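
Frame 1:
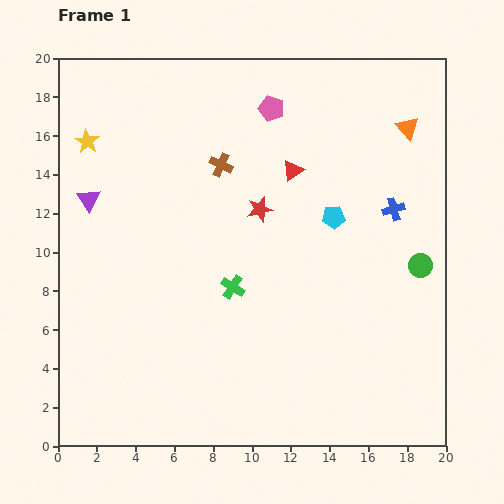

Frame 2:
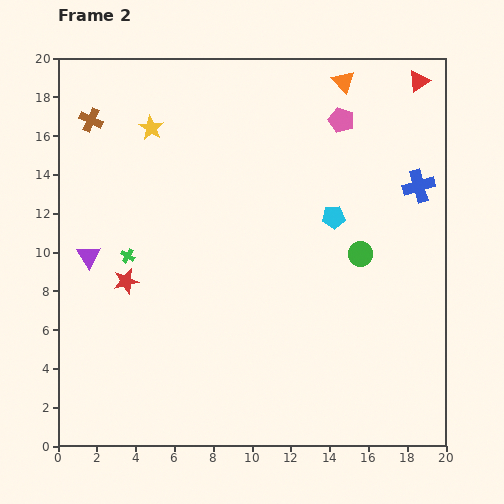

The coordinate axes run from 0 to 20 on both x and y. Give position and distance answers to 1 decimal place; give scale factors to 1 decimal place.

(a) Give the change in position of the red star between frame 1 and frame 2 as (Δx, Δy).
(-6.9, -3.7)

The red star was at (10.4, 12.2) in frame 1 and (3.5, 8.5) in frame 2.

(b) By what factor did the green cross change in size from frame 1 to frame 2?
0.6×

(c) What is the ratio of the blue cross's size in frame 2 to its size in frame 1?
1.4×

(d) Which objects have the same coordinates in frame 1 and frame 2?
the cyan pentagon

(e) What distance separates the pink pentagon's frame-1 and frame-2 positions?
3.6

The pink pentagon moved from (11.0, 17.4) to (14.6, 16.8), a distance of √(3.6² + 0.6²) ≈ 3.6.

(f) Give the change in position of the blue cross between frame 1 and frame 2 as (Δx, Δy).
(1.3, 1.2)

The blue cross was at (17.3, 12.2) in frame 1 and (18.6, 13.4) in frame 2.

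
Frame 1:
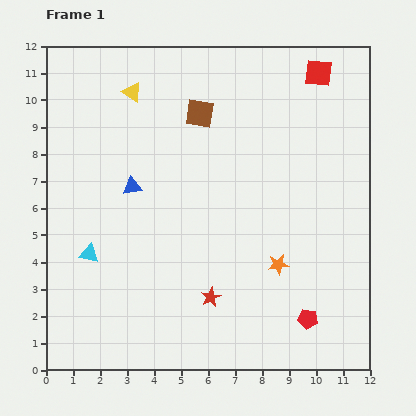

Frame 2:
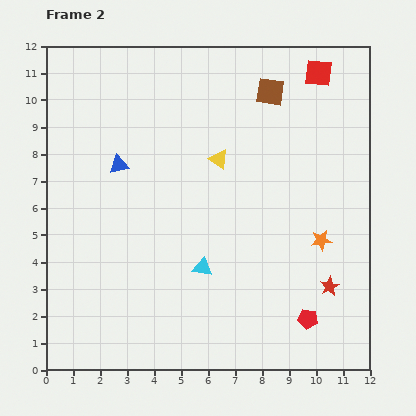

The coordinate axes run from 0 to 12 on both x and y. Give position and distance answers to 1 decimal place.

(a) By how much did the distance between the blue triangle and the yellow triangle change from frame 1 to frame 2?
+0.2

Distance in frame 1: 3.5. Distance in frame 2: 3.7.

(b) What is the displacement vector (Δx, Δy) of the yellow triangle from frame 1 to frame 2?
(3.2, -2.5)

The yellow triangle was at (3.2, 10.3) in frame 1 and (6.4, 7.8) in frame 2.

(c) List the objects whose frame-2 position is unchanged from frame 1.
the red square, the red pentagon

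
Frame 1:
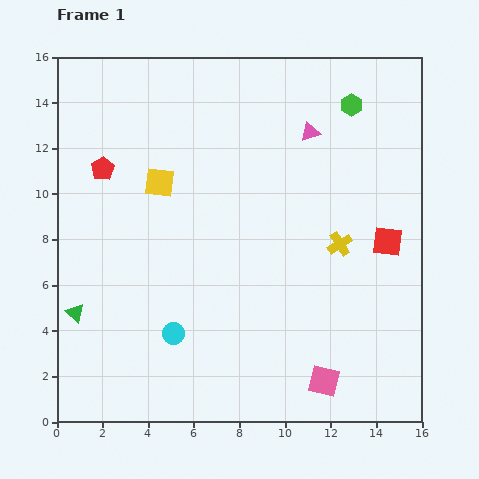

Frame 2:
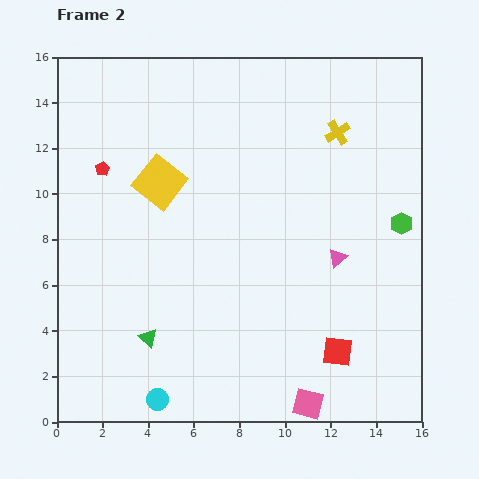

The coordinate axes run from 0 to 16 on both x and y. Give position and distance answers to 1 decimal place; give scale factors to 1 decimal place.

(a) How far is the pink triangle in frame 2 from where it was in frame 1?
5.6

The pink triangle moved from (11.1, 12.7) to (12.3, 7.2), a distance of √(1.2² + 5.5²) ≈ 5.6.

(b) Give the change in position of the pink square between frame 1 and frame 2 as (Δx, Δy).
(-0.7, -1.0)

The pink square was at (11.7, 1.8) in frame 1 and (11.0, 0.8) in frame 2.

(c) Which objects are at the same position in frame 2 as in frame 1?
the red pentagon, the yellow square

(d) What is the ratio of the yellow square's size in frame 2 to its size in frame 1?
1.7×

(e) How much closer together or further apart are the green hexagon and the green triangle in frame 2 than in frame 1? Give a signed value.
-2.9

Distance in frame 1: 15.1. Distance in frame 2: 12.2.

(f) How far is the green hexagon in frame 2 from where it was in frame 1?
5.6

The green hexagon moved from (12.9, 13.9) to (15.1, 8.7), a distance of √(2.2² + 5.2²) ≈ 5.6.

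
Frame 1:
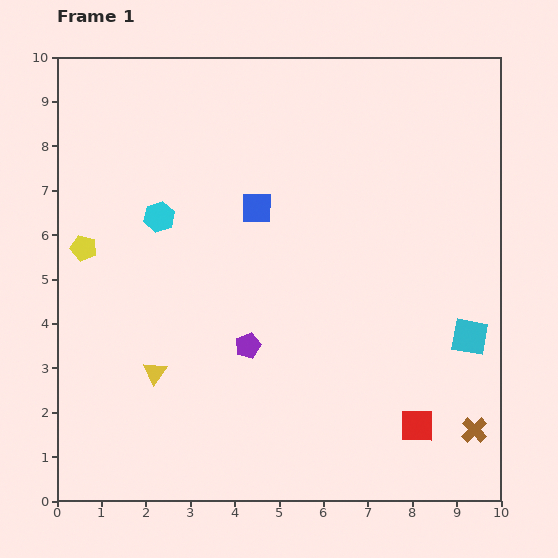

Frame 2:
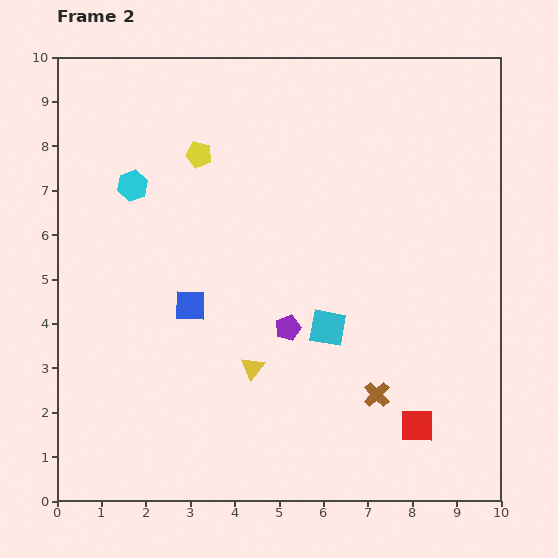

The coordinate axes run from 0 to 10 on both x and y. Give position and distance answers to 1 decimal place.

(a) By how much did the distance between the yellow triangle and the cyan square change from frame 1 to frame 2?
-5.2

Distance in frame 1: 7.1. Distance in frame 2: 1.9.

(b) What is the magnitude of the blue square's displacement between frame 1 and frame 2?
2.7

The blue square moved from (4.5, 6.6) to (3.0, 4.4), a distance of √(1.5² + 2.2²) ≈ 2.7.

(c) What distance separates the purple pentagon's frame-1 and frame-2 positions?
1.0

The purple pentagon moved from (4.3, 3.5) to (5.2, 3.9), a distance of √(0.9² + 0.4²) ≈ 1.0.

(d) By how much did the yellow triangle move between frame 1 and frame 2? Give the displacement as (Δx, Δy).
(2.2, 0.1)

The yellow triangle was at (2.2, 2.9) in frame 1 and (4.4, 3.0) in frame 2.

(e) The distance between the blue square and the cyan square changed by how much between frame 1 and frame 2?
-2.5

Distance in frame 1: 5.6. Distance in frame 2: 3.1.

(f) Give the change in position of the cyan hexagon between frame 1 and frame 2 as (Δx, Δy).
(-0.6, 0.7)

The cyan hexagon was at (2.3, 6.4) in frame 1 and (1.7, 7.1) in frame 2.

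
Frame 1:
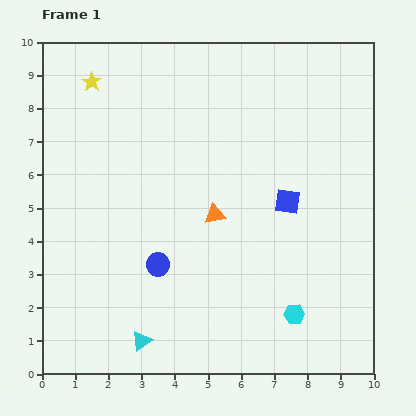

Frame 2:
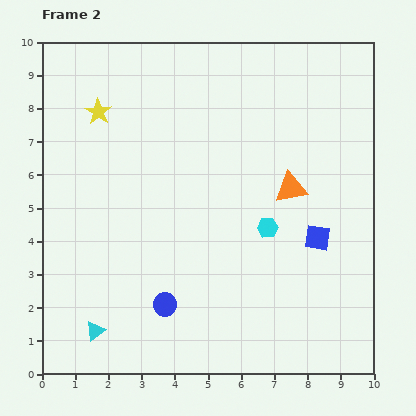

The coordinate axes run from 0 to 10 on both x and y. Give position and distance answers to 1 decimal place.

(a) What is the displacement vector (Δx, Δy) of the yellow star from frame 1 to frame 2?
(0.2, -0.9)

The yellow star was at (1.5, 8.8) in frame 1 and (1.7, 7.9) in frame 2.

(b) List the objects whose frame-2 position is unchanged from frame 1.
none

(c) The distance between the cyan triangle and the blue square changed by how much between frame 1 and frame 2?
+1.2

Distance in frame 1: 6.1. Distance in frame 2: 7.3.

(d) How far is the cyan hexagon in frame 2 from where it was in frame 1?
2.7

The cyan hexagon moved from (7.6, 1.8) to (6.8, 4.4), a distance of √(0.8² + 2.6²) ≈ 2.7.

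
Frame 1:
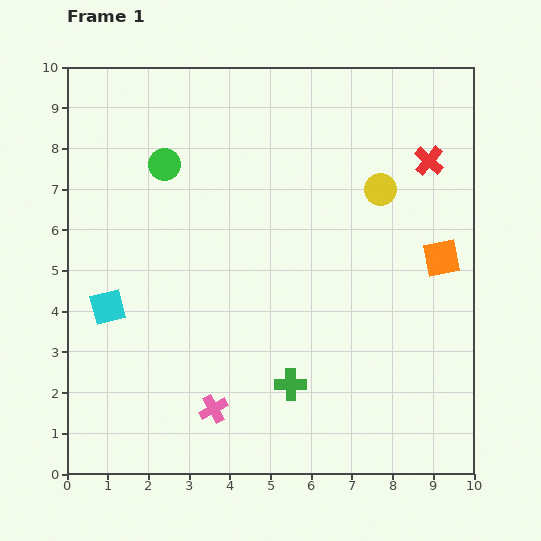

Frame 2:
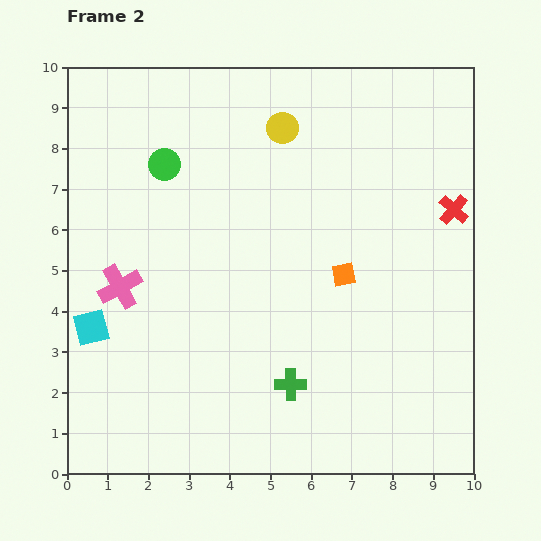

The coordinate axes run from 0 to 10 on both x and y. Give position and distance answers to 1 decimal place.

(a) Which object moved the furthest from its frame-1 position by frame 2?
the pink cross

(moved 3.8; next 2.8)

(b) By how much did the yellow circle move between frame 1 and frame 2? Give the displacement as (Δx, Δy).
(-2.4, 1.5)

The yellow circle was at (7.7, 7.0) in frame 1 and (5.3, 8.5) in frame 2.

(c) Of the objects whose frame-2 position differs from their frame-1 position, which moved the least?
the cyan square

(moved 0.6)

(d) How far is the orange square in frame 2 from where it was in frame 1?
2.4

The orange square moved from (9.2, 5.3) to (6.8, 4.9), a distance of √(2.4² + 0.4²) ≈ 2.4.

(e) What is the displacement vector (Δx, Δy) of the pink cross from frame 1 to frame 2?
(-2.3, 3.0)

The pink cross was at (3.6, 1.6) in frame 1 and (1.3, 4.6) in frame 2.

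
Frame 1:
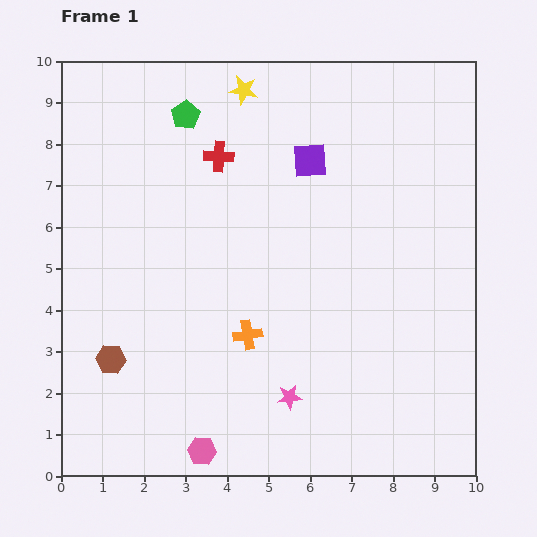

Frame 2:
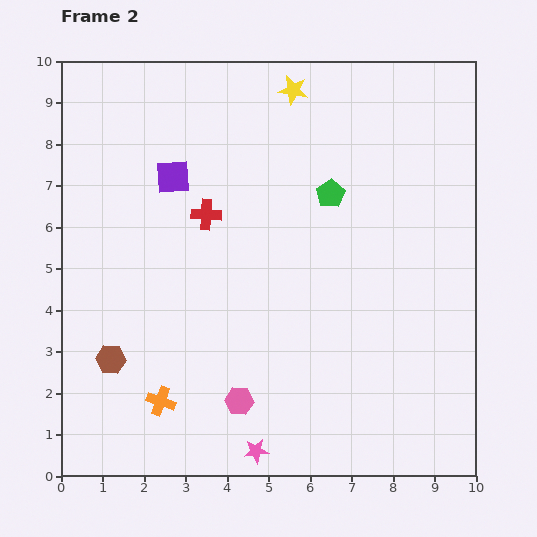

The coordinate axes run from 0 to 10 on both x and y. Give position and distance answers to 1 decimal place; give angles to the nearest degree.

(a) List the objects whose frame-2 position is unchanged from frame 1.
the brown hexagon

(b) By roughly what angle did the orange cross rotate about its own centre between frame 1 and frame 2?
29° clockwise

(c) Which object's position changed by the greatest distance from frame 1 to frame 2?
the green pentagon

(moved 4.0; next 3.3)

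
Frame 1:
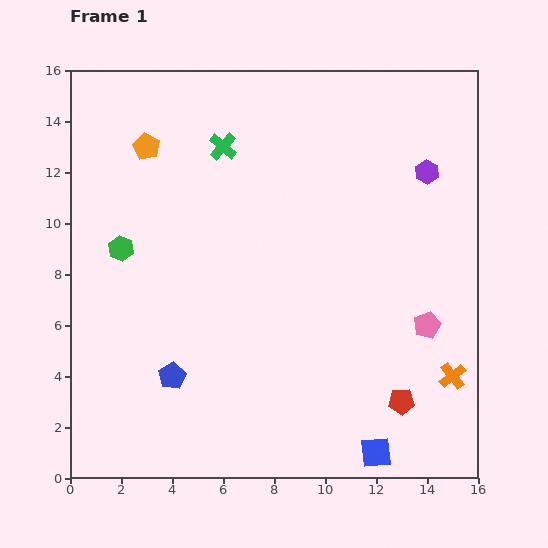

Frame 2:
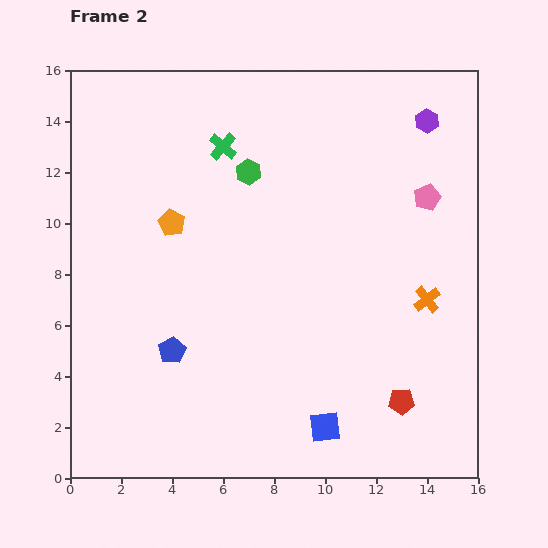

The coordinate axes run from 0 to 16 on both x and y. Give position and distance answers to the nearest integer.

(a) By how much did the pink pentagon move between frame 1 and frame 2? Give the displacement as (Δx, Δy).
(0, 5)

The pink pentagon was at (14, 6) in frame 1 and (14, 11) in frame 2.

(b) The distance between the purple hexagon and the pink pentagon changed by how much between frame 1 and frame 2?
-3

Distance in frame 1: 6. Distance in frame 2: 3.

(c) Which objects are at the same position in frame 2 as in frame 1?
the red pentagon, the green cross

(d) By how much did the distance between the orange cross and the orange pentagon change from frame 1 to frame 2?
-5

Distance in frame 1: 15. Distance in frame 2: 10.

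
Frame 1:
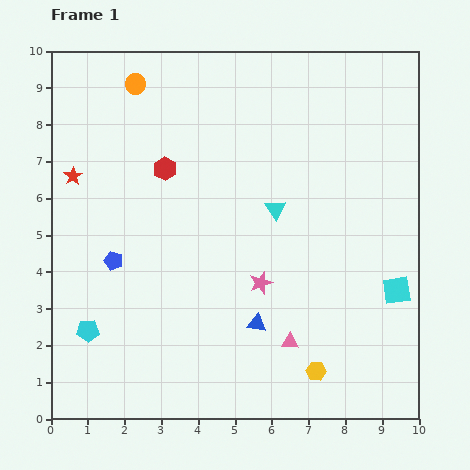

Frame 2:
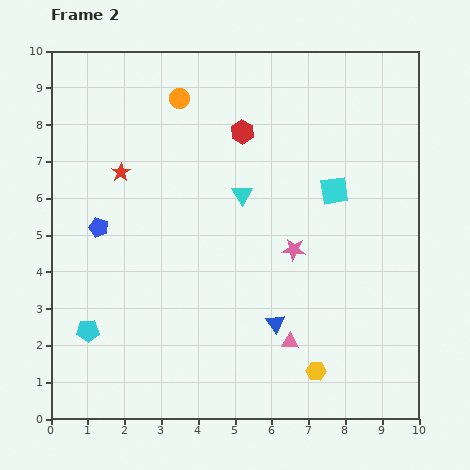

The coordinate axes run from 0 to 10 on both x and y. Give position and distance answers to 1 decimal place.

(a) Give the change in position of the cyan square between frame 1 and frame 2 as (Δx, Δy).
(-1.7, 2.7)

The cyan square was at (9.4, 3.5) in frame 1 and (7.7, 6.2) in frame 2.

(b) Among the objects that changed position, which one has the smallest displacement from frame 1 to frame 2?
the blue triangle

(moved 0.5)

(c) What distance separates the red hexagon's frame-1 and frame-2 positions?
2.3

The red hexagon moved from (3.1, 6.8) to (5.2, 7.8), a distance of √(2.1² + 1.0²) ≈ 2.3.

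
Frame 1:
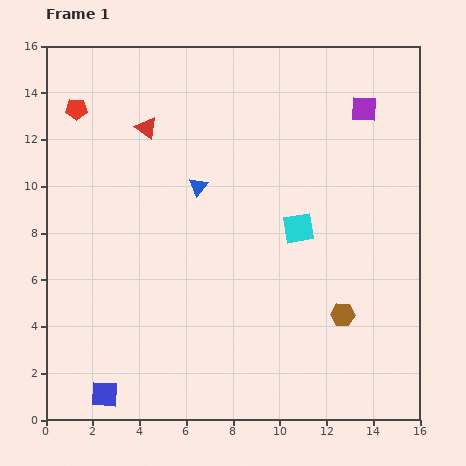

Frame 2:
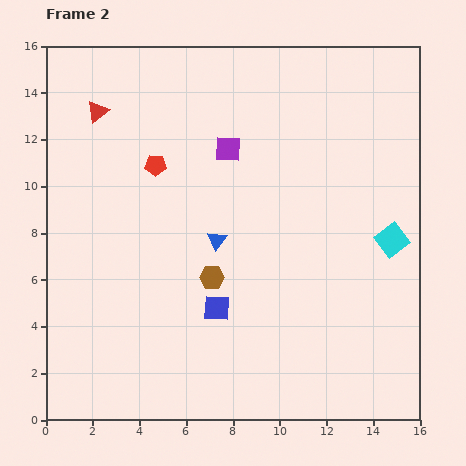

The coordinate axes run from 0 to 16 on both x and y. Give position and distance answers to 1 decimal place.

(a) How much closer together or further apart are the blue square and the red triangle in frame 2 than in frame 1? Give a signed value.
-1.7

Distance in frame 1: 11.5. Distance in frame 2: 9.8.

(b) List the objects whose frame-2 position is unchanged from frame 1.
none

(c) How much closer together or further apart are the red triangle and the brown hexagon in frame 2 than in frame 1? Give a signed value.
-3.0

Distance in frame 1: 11.6. Distance in frame 2: 8.6.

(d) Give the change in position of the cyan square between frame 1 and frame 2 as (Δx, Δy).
(4.0, -0.5)

The cyan square was at (10.8, 8.2) in frame 1 and (14.8, 7.7) in frame 2.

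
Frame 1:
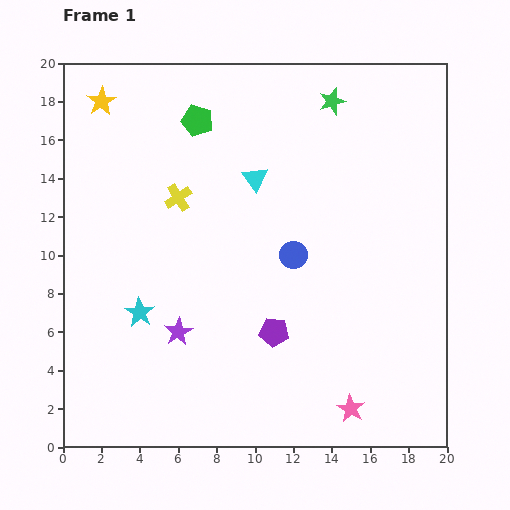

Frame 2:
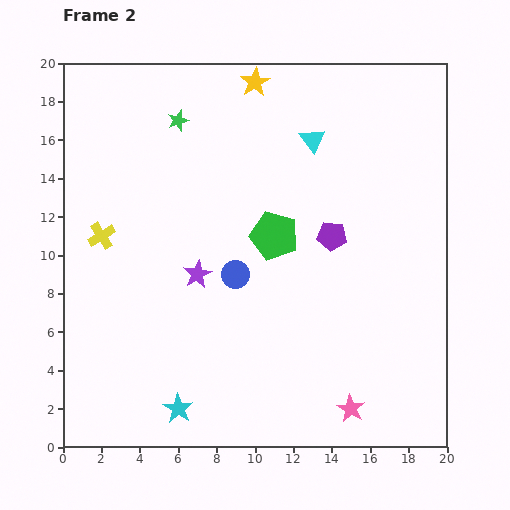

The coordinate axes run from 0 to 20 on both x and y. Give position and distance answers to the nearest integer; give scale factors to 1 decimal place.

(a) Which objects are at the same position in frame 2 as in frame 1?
the pink star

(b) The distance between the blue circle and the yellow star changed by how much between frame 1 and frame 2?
-3

Distance in frame 1: 13. Distance in frame 2: 10.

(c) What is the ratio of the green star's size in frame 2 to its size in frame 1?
0.8×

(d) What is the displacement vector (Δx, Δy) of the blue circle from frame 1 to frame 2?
(-3, -1)

The blue circle was at (12, 10) in frame 1 and (9, 9) in frame 2.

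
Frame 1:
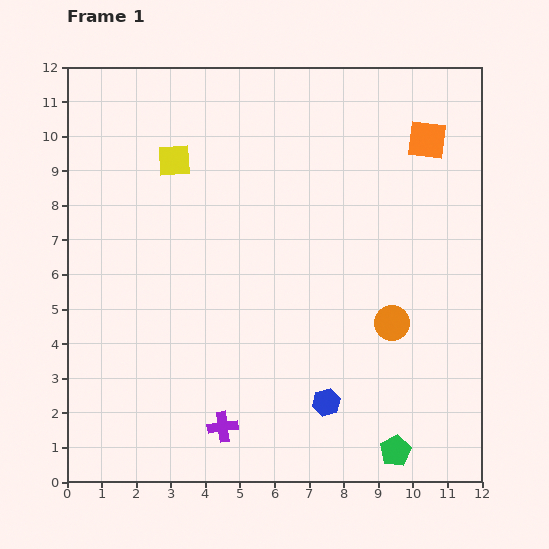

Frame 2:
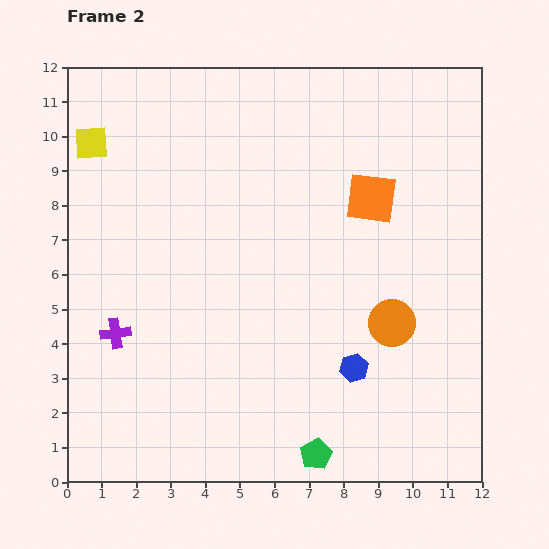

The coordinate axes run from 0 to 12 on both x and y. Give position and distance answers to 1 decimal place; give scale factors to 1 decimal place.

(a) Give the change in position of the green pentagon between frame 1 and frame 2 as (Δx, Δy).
(-2.3, -0.1)

The green pentagon was at (9.5, 0.9) in frame 1 and (7.2, 0.8) in frame 2.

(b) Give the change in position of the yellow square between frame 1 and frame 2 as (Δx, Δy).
(-2.4, 0.5)

The yellow square was at (3.1, 9.3) in frame 1 and (0.7, 9.8) in frame 2.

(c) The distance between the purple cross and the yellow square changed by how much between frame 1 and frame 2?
-2.3

Distance in frame 1: 7.8. Distance in frame 2: 5.5.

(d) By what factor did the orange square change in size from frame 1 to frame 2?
1.3×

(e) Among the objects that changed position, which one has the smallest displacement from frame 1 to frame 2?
the blue hexagon

(moved 1.3)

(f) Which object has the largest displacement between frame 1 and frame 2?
the purple cross

(moved 4.1; next 2.5)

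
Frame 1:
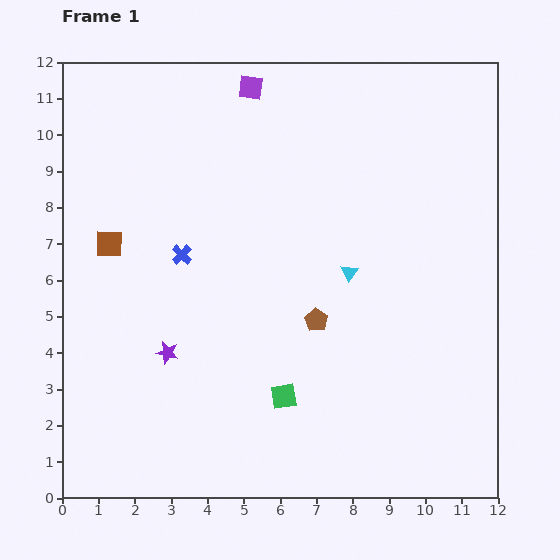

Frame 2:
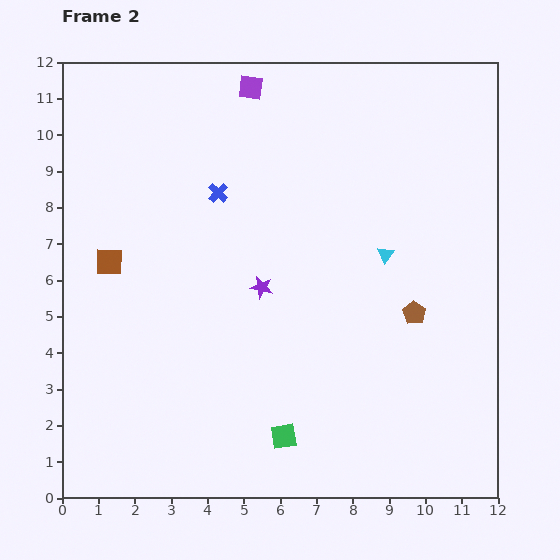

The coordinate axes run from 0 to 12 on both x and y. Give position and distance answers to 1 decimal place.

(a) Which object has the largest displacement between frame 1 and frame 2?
the purple star

(moved 3.2; next 2.7)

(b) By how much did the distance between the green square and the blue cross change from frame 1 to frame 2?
+2.1

Distance in frame 1: 4.8. Distance in frame 2: 6.9.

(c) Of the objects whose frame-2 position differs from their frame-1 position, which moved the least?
the brown square

(moved 0.5)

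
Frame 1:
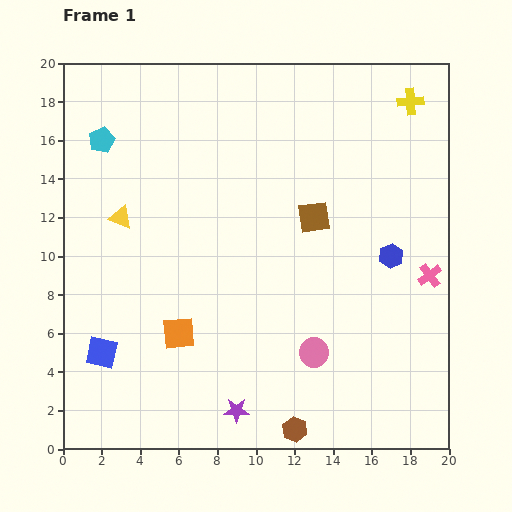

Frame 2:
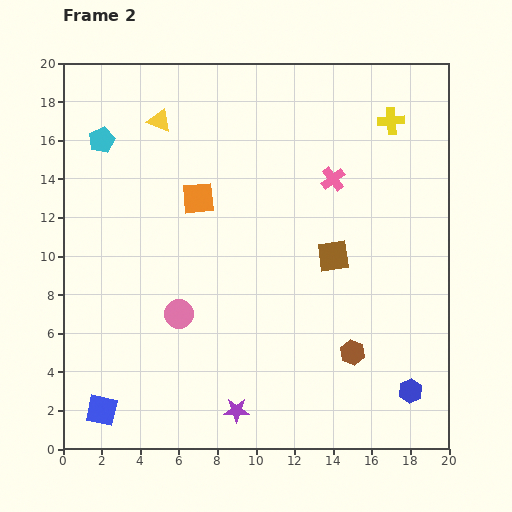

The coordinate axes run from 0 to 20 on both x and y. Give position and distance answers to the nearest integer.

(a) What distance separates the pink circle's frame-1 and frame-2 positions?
7

The pink circle moved from (13, 5) to (6, 7), a distance of √(7² + 2²) ≈ 7.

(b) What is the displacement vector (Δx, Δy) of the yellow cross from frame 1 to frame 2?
(-1, -1)

The yellow cross was at (18, 18) in frame 1 and (17, 17) in frame 2.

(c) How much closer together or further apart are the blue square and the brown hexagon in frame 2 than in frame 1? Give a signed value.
+2

Distance in frame 1: 11. Distance in frame 2: 13.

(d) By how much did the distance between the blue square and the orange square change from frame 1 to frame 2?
+8

Distance in frame 1: 4. Distance in frame 2: 12.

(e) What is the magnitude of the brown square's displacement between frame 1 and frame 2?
2

The brown square moved from (13, 12) to (14, 10), a distance of √(1² + 2²) ≈ 2.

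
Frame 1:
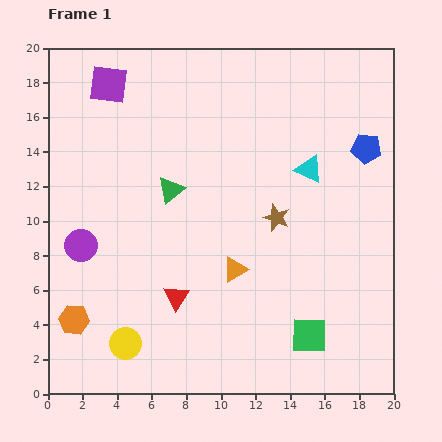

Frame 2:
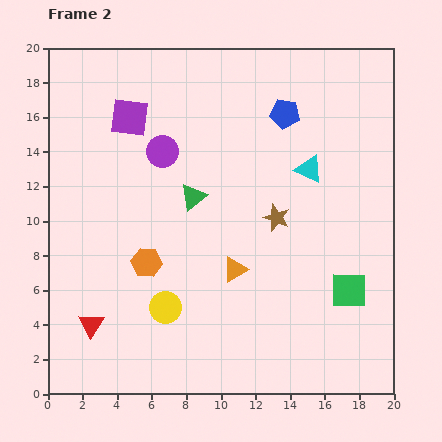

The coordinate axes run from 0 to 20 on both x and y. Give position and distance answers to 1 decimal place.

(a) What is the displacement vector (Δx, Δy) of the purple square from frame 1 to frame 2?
(1.2, -1.9)

The purple square was at (3.5, 17.9) in frame 1 and (4.7, 16.0) in frame 2.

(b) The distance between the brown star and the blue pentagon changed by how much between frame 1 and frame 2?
-0.6

Distance in frame 1: 6.6. Distance in frame 2: 6.0.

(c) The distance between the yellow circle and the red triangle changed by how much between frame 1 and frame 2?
+0.4

Distance in frame 1: 4.0. Distance in frame 2: 4.4.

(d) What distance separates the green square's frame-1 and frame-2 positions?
3.5

The green square moved from (15.1, 3.4) to (17.4, 6.0), a distance of √(2.3² + 2.6²) ≈ 3.5.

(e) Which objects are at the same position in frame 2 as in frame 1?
the cyan triangle, the orange triangle, the brown star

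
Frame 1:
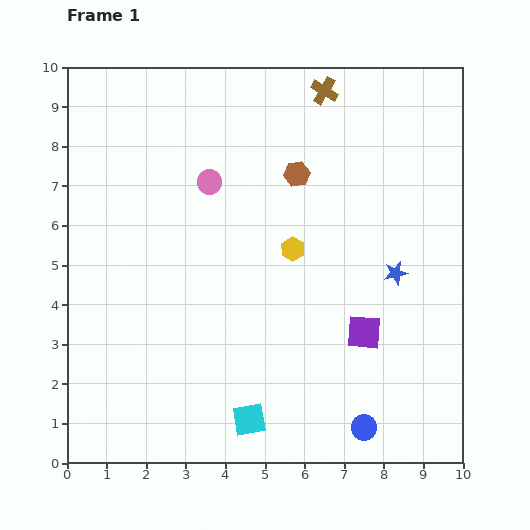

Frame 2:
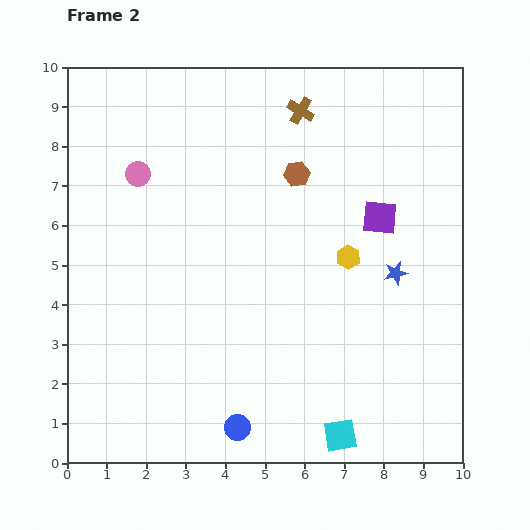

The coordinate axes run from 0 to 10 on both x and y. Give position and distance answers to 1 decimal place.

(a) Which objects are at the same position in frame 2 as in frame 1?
the brown hexagon, the blue star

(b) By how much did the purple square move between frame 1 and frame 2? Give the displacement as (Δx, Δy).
(0.4, 2.9)

The purple square was at (7.5, 3.3) in frame 1 and (7.9, 6.2) in frame 2.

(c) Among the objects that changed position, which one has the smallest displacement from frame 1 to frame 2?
the brown cross

(moved 0.8)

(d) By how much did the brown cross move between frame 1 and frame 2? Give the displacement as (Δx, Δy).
(-0.6, -0.5)

The brown cross was at (6.5, 9.4) in frame 1 and (5.9, 8.9) in frame 2.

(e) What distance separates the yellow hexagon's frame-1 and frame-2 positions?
1.4

The yellow hexagon moved from (5.7, 5.4) to (7.1, 5.2), a distance of √(1.4² + 0.2²) ≈ 1.4.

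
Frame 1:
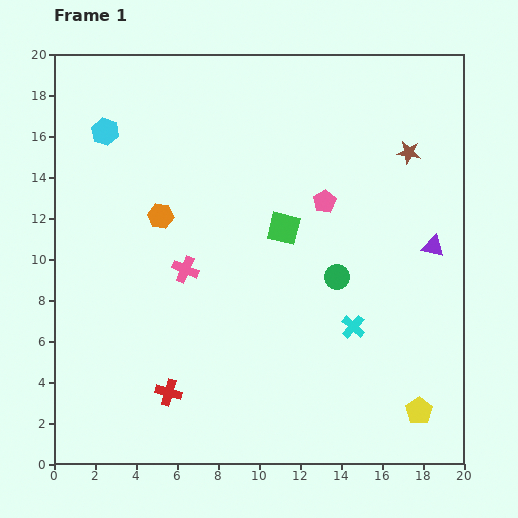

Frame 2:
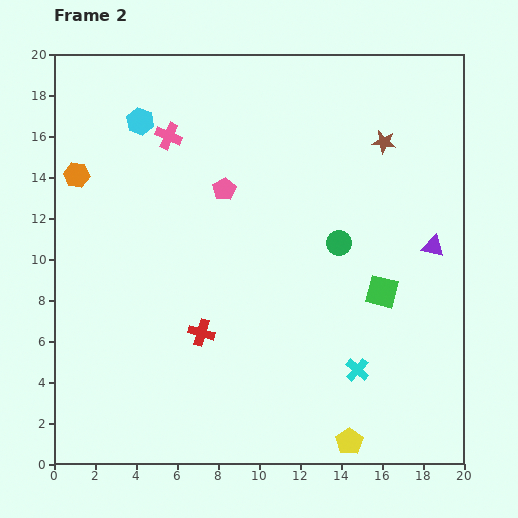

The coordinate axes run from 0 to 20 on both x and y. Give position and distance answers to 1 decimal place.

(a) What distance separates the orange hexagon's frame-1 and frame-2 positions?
4.6

The orange hexagon moved from (5.2, 12.1) to (1.1, 14.1), a distance of √(4.1² + 2.0²) ≈ 4.6.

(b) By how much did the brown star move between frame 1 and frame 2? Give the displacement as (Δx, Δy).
(-1.2, 0.5)

The brown star was at (17.3, 15.2) in frame 1 and (16.1, 15.7) in frame 2.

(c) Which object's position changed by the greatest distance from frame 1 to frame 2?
the pink cross

(moved 6.5; next 5.7)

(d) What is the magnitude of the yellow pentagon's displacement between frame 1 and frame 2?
3.7

The yellow pentagon moved from (17.8, 2.6) to (14.4, 1.1), a distance of √(3.4² + 1.5²) ≈ 3.7.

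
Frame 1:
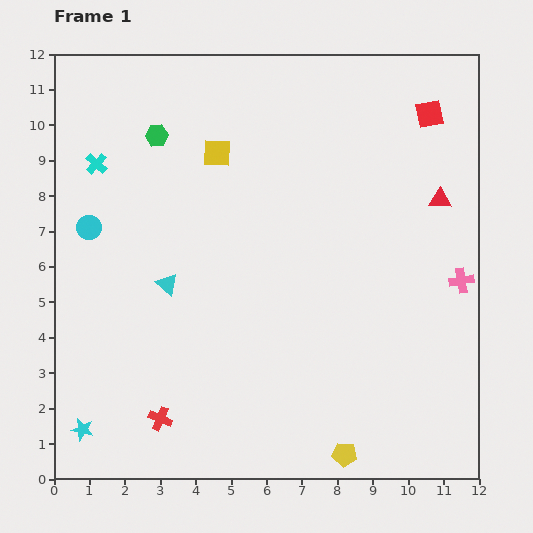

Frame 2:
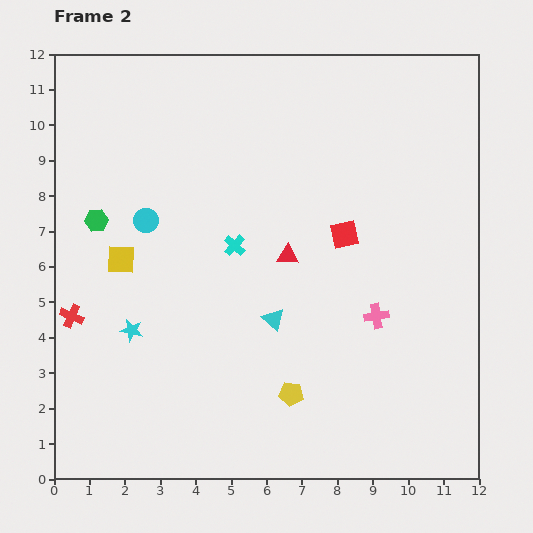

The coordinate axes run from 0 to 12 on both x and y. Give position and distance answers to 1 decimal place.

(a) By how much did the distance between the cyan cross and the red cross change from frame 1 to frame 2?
-2.4

Distance in frame 1: 7.4. Distance in frame 2: 5.0.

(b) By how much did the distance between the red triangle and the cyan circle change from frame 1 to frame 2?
-5.8

Distance in frame 1: 9.9. Distance in frame 2: 4.1.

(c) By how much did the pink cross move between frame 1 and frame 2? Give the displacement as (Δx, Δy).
(-2.4, -1.0)

The pink cross was at (11.5, 5.6) in frame 1 and (9.1, 4.6) in frame 2.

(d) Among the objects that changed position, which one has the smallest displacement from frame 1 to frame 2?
the cyan circle

(moved 1.6)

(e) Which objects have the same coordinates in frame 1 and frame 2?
none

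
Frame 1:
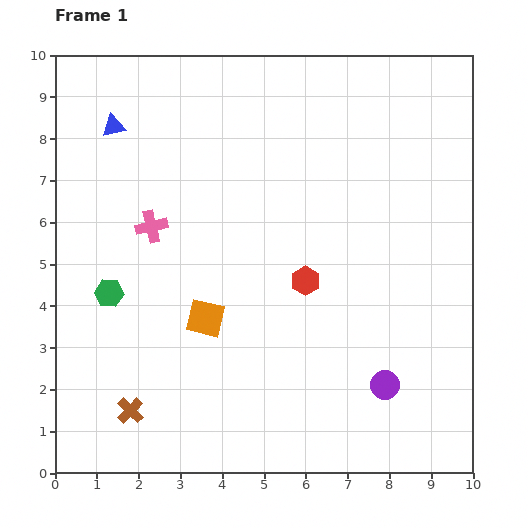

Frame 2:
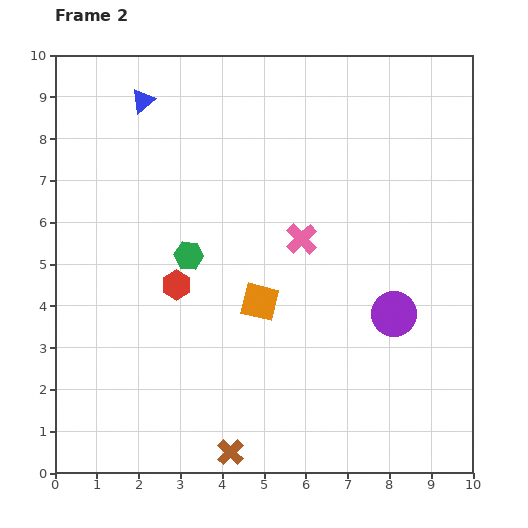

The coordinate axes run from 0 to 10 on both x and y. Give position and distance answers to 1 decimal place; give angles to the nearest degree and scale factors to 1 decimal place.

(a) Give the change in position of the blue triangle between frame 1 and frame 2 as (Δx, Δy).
(0.7, 0.6)

The blue triangle was at (1.4, 8.3) in frame 1 and (2.1, 8.9) in frame 2.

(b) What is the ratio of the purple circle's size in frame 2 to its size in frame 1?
1.6×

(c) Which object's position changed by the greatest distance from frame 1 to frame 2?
the pink cross

(moved 3.6; next 3.1)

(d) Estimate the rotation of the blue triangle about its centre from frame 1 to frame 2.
26° counter-clockwise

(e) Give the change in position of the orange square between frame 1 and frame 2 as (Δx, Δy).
(1.3, 0.4)

The orange square was at (3.6, 3.7) in frame 1 and (4.9, 4.1) in frame 2.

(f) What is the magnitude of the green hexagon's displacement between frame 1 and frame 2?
2.1

The green hexagon moved from (1.3, 4.3) to (3.2, 5.2), a distance of √(1.9² + 0.9²) ≈ 2.1.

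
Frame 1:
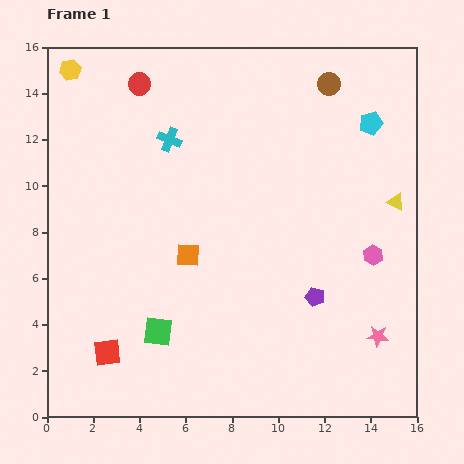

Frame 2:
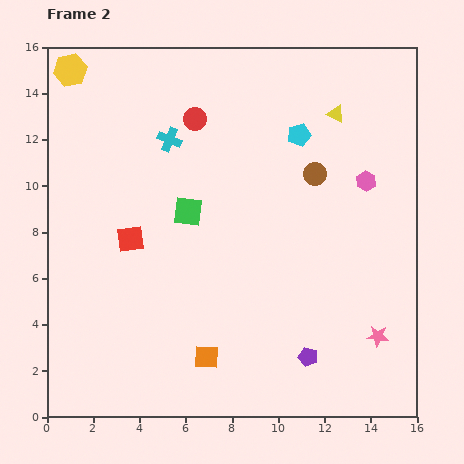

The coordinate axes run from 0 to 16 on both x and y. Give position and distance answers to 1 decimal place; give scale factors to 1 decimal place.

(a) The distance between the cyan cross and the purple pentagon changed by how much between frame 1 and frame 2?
+1.9

Distance in frame 1: 9.3. Distance in frame 2: 11.2.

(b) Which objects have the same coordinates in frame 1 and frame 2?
the cyan cross, the pink star, the yellow hexagon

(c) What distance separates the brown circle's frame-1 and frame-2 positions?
3.9

The brown circle moved from (12.2, 14.4) to (11.6, 10.5), a distance of √(0.6² + 3.9²) ≈ 3.9.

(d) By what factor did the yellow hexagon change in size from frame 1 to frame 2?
1.5×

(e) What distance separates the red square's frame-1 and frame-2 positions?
5.0

The red square moved from (2.6, 2.8) to (3.6, 7.7), a distance of √(1.0² + 4.9²) ≈ 5.0.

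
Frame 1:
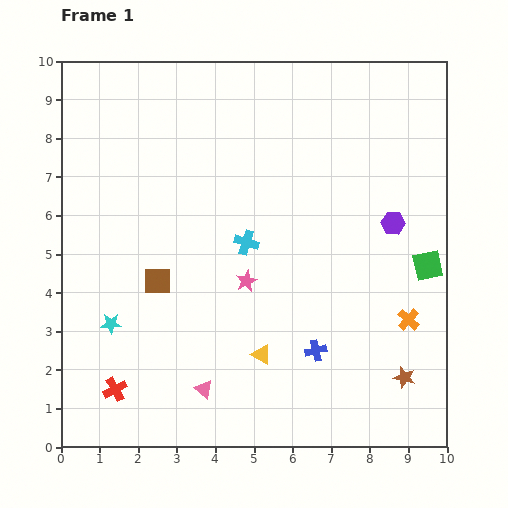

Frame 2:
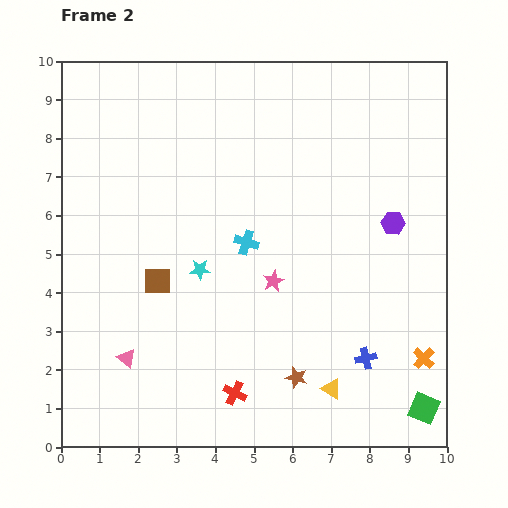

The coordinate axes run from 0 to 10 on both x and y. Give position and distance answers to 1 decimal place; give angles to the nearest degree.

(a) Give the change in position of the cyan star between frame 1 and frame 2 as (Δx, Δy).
(2.3, 1.4)

The cyan star was at (1.3, 3.2) in frame 1 and (3.6, 4.6) in frame 2.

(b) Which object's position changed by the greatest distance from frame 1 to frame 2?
the green square

(moved 3.7; next 3.1)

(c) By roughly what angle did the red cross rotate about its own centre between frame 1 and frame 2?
35° counter-clockwise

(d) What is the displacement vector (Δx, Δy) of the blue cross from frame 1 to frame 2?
(1.3, -0.2)

The blue cross was at (6.6, 2.5) in frame 1 and (7.9, 2.3) in frame 2.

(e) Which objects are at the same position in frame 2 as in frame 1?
the brown square, the cyan cross, the purple hexagon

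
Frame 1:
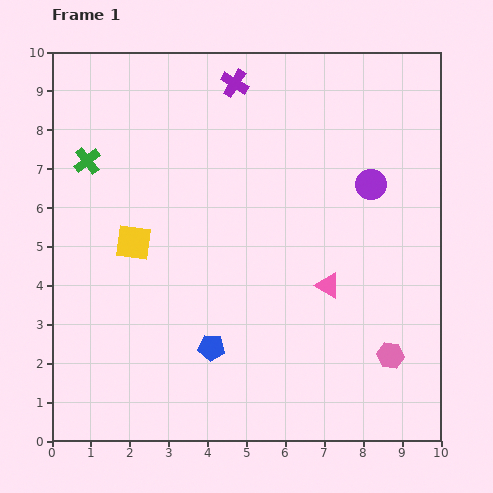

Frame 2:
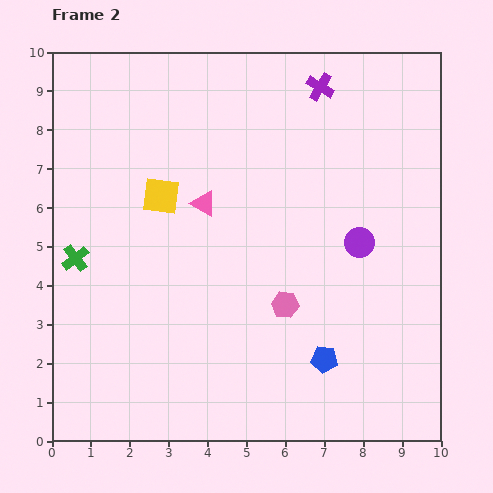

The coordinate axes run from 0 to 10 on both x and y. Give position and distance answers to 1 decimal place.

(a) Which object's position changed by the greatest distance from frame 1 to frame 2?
the pink triangle

(moved 3.8; next 3.0)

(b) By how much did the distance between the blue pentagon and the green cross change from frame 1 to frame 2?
+1.1

Distance in frame 1: 5.8. Distance in frame 2: 6.9.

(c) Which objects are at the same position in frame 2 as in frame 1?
none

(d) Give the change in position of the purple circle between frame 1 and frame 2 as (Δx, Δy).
(-0.3, -1.5)

The purple circle was at (8.2, 6.6) in frame 1 and (7.9, 5.1) in frame 2.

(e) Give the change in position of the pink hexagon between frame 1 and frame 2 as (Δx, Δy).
(-2.7, 1.3)

The pink hexagon was at (8.7, 2.2) in frame 1 and (6.0, 3.5) in frame 2.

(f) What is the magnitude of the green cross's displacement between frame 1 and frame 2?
2.5

The green cross moved from (0.9, 7.2) to (0.6, 4.7), a distance of √(0.3² + 2.5²) ≈ 2.5.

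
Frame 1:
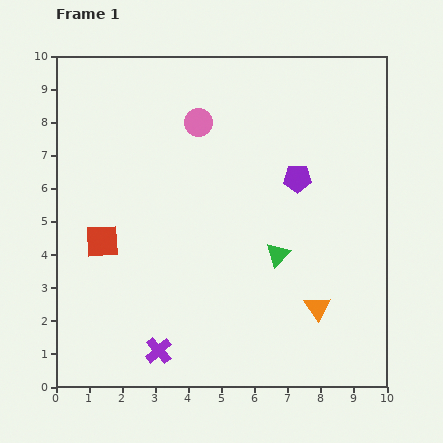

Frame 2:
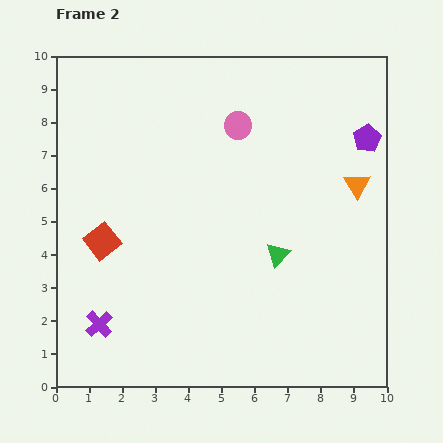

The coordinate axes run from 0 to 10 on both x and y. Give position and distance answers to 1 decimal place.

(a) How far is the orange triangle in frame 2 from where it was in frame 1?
3.9

The orange triangle moved from (7.9, 2.4) to (9.1, 6.1), a distance of √(1.2² + 3.7²) ≈ 3.9.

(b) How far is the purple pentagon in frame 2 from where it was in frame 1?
2.4

The purple pentagon moved from (7.3, 6.3) to (9.4, 7.5), a distance of √(2.1² + 1.2²) ≈ 2.4.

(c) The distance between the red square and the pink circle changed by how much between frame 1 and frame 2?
+0.8

Distance in frame 1: 4.6. Distance in frame 2: 5.4.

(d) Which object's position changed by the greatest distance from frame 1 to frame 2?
the orange triangle

(moved 3.9; next 2.4)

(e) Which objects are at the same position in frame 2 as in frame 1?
the green triangle, the red square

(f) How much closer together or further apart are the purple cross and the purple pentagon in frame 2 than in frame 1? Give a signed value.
+3.1

Distance in frame 1: 6.7. Distance in frame 2: 9.8.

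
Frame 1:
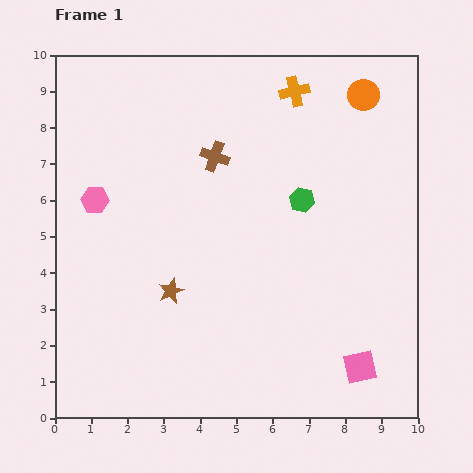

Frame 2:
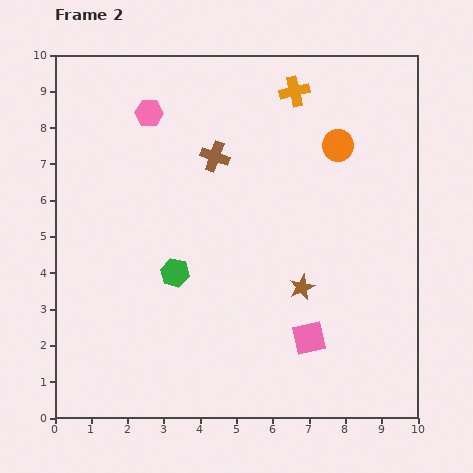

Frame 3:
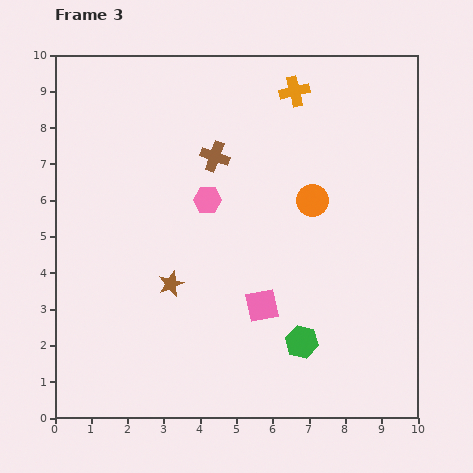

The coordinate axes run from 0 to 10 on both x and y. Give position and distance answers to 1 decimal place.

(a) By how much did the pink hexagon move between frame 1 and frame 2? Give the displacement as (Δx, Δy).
(1.5, 2.4)

The pink hexagon was at (1.1, 6.0) in frame 1 and (2.6, 8.4) in frame 2.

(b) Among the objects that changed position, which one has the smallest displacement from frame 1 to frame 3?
the brown star

(moved 0.2)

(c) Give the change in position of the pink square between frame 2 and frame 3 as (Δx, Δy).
(-1.3, 0.9)

The pink square was at (7.0, 2.2) in frame 2 and (5.7, 3.1) in frame 3.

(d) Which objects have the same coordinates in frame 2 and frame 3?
the brown cross, the orange cross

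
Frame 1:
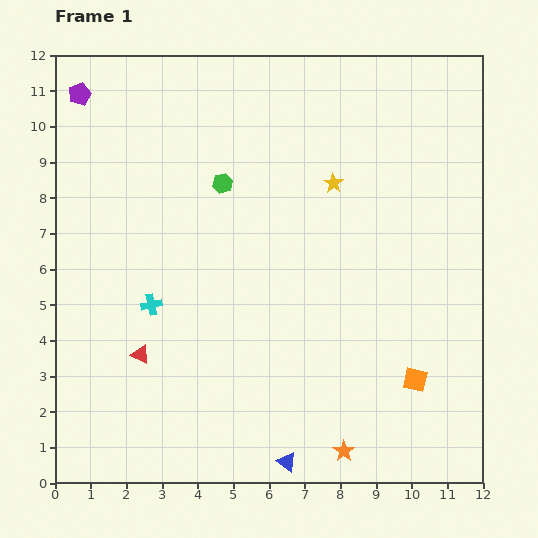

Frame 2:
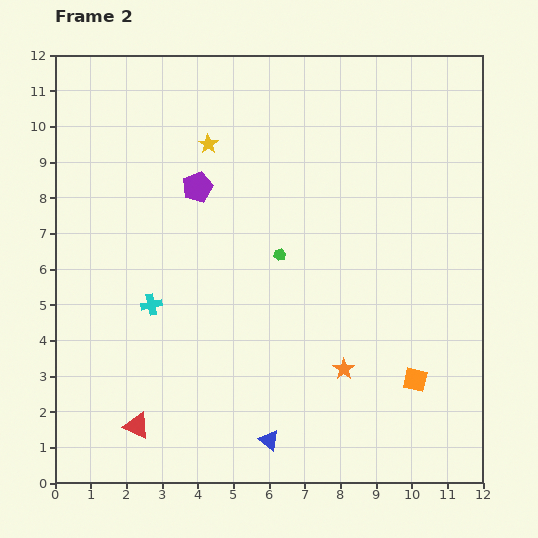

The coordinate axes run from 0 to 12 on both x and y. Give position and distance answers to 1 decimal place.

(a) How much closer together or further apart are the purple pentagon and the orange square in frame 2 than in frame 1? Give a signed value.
-4.2

Distance in frame 1: 12.3. Distance in frame 2: 8.1.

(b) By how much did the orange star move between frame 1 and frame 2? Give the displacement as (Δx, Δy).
(0.0, 2.3)

The orange star was at (8.1, 0.9) in frame 1 and (8.1, 3.2) in frame 2.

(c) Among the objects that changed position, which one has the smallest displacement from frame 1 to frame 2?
the blue triangle

(moved 0.8)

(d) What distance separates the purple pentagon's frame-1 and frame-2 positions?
4.2

The purple pentagon moved from (0.7, 10.9) to (4.0, 8.3), a distance of √(3.3² + 2.6²) ≈ 4.2.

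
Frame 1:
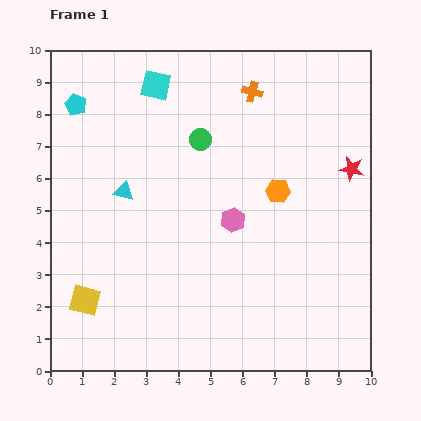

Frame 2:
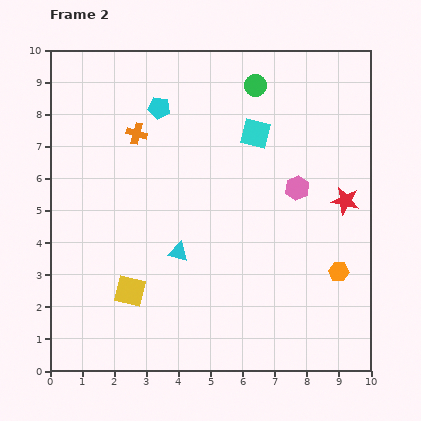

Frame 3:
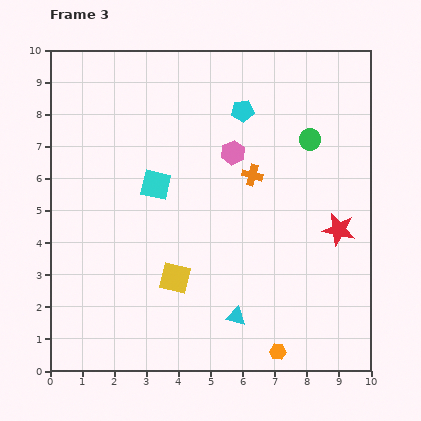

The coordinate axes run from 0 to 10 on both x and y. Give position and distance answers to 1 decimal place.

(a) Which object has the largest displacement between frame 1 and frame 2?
the orange cross

(moved 3.8; next 3.4)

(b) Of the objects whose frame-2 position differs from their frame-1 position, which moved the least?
the red star

(moved 1.0)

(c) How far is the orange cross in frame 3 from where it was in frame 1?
2.6

The orange cross moved from (6.3, 8.7) to (6.3, 6.1), a distance of √(0.0² + 2.6²) ≈ 2.6.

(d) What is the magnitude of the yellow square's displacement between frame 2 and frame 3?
1.5

The yellow square moved from (2.5, 2.5) to (3.9, 2.9), a distance of √(1.4² + 0.4²) ≈ 1.5.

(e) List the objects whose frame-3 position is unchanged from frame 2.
none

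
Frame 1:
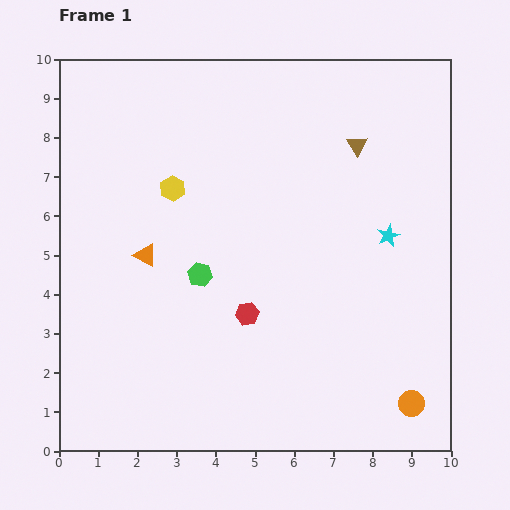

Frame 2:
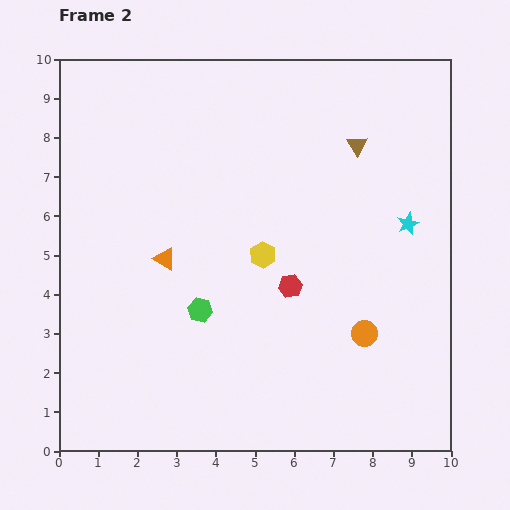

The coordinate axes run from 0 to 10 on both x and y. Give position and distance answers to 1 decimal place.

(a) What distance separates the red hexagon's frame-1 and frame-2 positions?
1.3

The red hexagon moved from (4.8, 3.5) to (5.9, 4.2), a distance of √(1.1² + 0.7²) ≈ 1.3.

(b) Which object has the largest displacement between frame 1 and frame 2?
the yellow hexagon

(moved 2.9; next 2.2)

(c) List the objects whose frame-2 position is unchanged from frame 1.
the brown triangle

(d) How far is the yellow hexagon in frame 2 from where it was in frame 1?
2.9

The yellow hexagon moved from (2.9, 6.7) to (5.2, 5.0), a distance of √(2.3² + 1.7²) ≈ 2.9.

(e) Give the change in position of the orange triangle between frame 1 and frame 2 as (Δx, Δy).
(0.5, -0.1)

The orange triangle was at (2.2, 5.0) in frame 1 and (2.7, 4.9) in frame 2.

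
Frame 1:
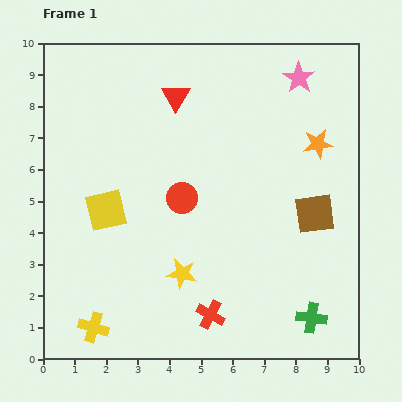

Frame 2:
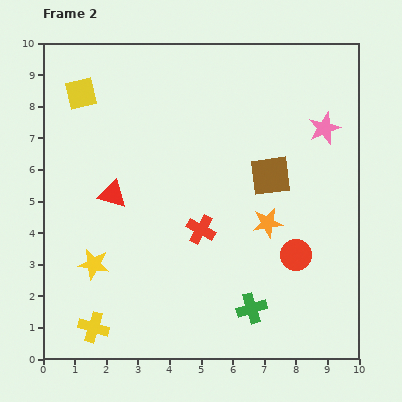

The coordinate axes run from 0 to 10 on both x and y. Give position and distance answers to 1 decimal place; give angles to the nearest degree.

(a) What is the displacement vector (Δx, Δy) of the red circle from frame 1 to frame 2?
(3.6, -1.8)

The red circle was at (4.4, 5.1) in frame 1 and (8.0, 3.3) in frame 2.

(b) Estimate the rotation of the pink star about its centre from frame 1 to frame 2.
16° clockwise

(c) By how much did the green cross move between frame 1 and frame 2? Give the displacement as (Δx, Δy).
(-1.9, 0.3)

The green cross was at (8.5, 1.3) in frame 1 and (6.6, 1.6) in frame 2.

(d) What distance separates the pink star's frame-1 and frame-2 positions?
1.8

The pink star moved from (8.1, 8.9) to (8.9, 7.3), a distance of √(0.8² + 1.6²) ≈ 1.8.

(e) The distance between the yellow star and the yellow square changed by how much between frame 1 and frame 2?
+2.3

Distance in frame 1: 3.1. Distance in frame 2: 5.4.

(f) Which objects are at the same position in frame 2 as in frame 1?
the yellow cross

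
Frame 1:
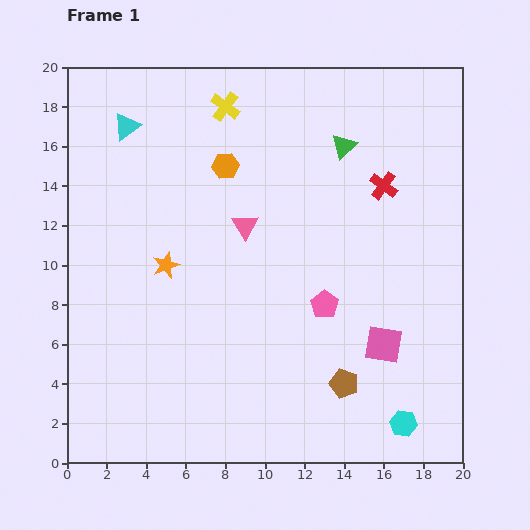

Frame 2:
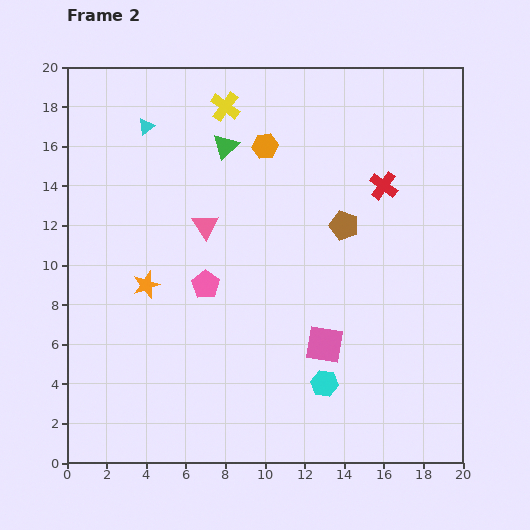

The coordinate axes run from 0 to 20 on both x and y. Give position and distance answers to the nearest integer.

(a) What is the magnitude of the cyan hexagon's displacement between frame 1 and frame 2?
4

The cyan hexagon moved from (17, 2) to (13, 4), a distance of √(4² + 2²) ≈ 4.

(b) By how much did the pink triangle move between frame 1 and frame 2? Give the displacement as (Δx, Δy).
(-2, 0)

The pink triangle was at (9, 12) in frame 1 and (7, 12) in frame 2.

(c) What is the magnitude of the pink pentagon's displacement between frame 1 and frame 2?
6

The pink pentagon moved from (13, 8) to (7, 9), a distance of √(6² + 1²) ≈ 6.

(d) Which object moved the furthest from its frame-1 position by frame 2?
the brown pentagon

(moved 8; next 6)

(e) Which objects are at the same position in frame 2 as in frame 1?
the red cross, the yellow cross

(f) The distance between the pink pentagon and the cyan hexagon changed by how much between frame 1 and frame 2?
+1

Distance in frame 1: 7. Distance in frame 2: 8.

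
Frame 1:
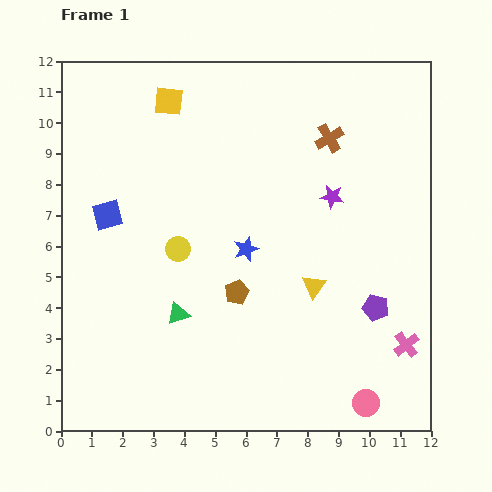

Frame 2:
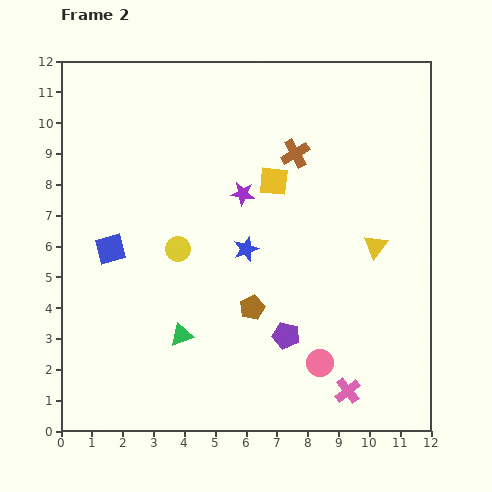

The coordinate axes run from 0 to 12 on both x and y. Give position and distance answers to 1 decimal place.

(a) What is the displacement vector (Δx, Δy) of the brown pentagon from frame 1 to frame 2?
(0.5, -0.5)

The brown pentagon was at (5.7, 4.5) in frame 1 and (6.2, 4.0) in frame 2.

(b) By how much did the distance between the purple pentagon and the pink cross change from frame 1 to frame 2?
+1.1

Distance in frame 1: 1.6. Distance in frame 2: 2.7.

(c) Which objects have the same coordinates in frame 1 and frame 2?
the yellow circle, the blue star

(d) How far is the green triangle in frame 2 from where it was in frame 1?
0.7

The green triangle moved from (3.8, 3.8) to (3.9, 3.1), a distance of √(0.1² + 0.7²) ≈ 0.7.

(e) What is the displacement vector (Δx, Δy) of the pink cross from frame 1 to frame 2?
(-1.9, -1.5)

The pink cross was at (11.2, 2.8) in frame 1 and (9.3, 1.3) in frame 2.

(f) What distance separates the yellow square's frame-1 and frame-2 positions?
4.3

The yellow square moved from (3.5, 10.7) to (6.9, 8.1), a distance of √(3.4² + 2.6²) ≈ 4.3.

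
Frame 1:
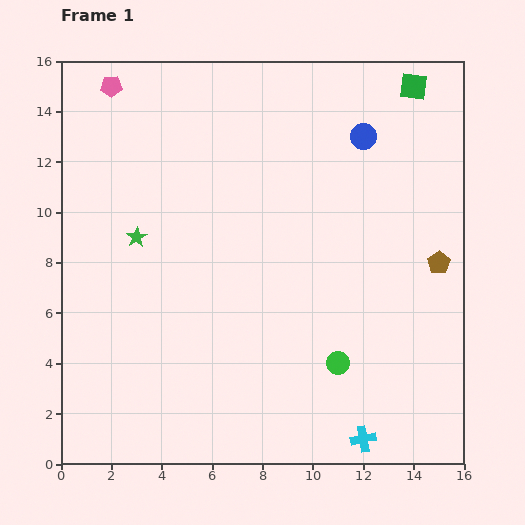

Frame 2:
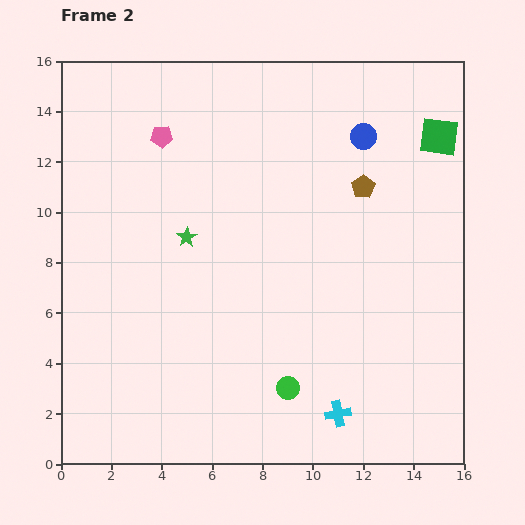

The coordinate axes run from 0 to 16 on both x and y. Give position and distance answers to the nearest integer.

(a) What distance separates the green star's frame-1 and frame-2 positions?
2

The green star moved from (3, 9) to (5, 9), a distance of √(2² + 0²) ≈ 2.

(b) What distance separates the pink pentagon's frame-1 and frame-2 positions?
3

The pink pentagon moved from (2, 15) to (4, 13), a distance of √(2² + 2²) ≈ 3.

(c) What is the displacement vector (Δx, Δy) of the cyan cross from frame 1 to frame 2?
(-1, 1)

The cyan cross was at (12, 1) in frame 1 and (11, 2) in frame 2.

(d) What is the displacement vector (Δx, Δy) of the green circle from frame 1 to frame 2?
(-2, -1)

The green circle was at (11, 4) in frame 1 and (9, 3) in frame 2.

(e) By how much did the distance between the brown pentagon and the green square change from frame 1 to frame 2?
-3

Distance in frame 1: 7. Distance in frame 2: 4.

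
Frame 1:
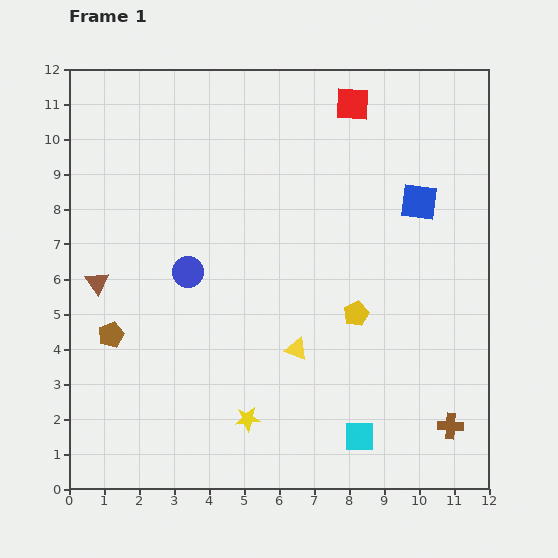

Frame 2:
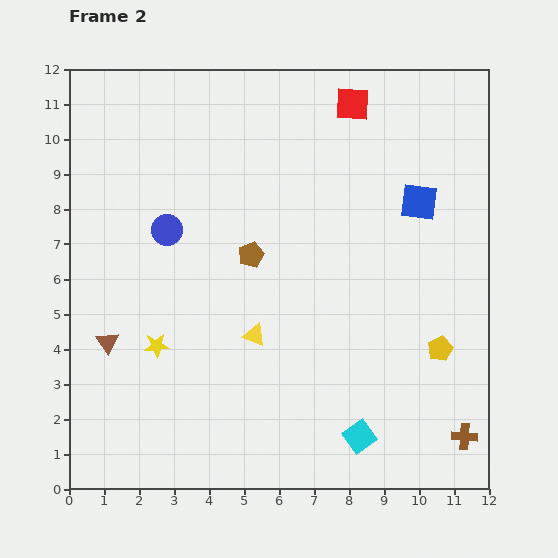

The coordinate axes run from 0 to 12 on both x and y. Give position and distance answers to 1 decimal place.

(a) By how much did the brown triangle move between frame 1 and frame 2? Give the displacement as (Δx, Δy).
(0.3, -1.7)

The brown triangle was at (0.8, 5.9) in frame 1 and (1.1, 4.2) in frame 2.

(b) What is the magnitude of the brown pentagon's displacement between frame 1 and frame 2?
4.6

The brown pentagon moved from (1.2, 4.4) to (5.2, 6.7), a distance of √(4.0² + 2.3²) ≈ 4.6.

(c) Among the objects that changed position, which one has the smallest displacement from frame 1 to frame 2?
the brown cross

(moved 0.5)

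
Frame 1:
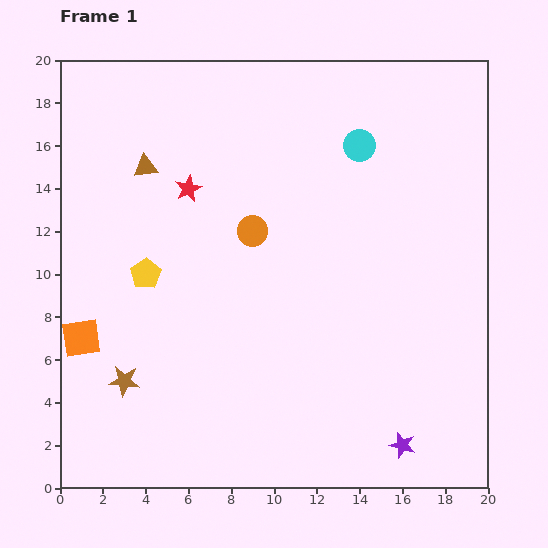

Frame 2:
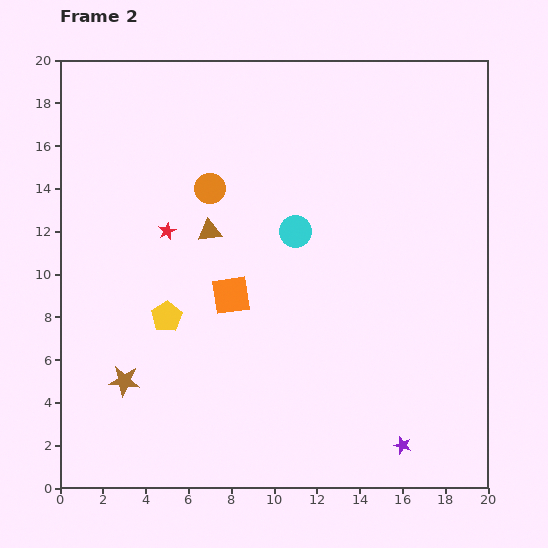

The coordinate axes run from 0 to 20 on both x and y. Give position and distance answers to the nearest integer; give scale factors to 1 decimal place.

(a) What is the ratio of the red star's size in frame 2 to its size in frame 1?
0.6×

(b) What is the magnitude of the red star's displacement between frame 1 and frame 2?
2

The red star moved from (6, 14) to (5, 12), a distance of √(1² + 2²) ≈ 2.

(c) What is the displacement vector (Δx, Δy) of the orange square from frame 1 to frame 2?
(7, 2)

The orange square was at (1, 7) in frame 1 and (8, 9) in frame 2.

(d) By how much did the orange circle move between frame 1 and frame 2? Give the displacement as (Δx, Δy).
(-2, 2)

The orange circle was at (9, 12) in frame 1 and (7, 14) in frame 2.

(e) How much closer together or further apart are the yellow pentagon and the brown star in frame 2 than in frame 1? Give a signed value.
-1

Distance in frame 1: 5. Distance in frame 2: 4.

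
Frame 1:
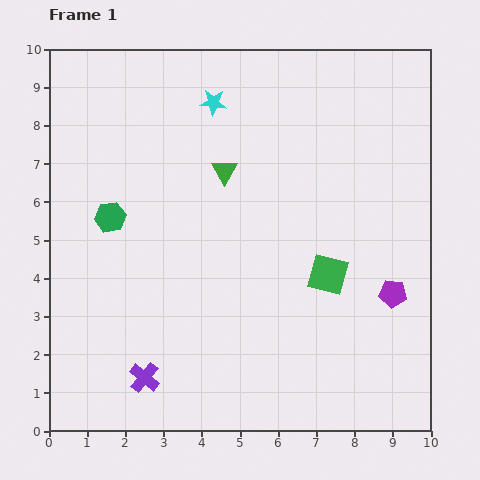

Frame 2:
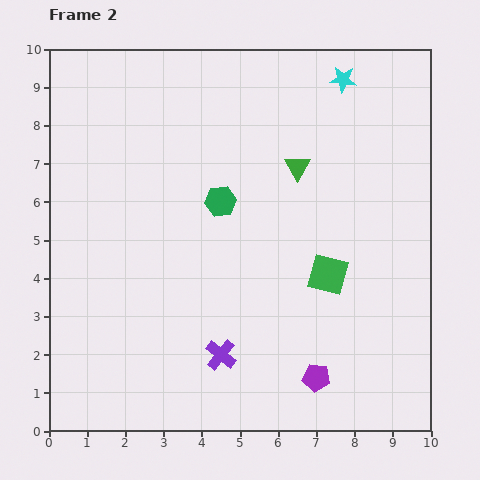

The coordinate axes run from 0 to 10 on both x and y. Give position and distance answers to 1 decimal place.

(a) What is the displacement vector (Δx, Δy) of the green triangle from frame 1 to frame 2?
(1.9, 0.1)

The green triangle was at (4.6, 6.8) in frame 1 and (6.5, 6.9) in frame 2.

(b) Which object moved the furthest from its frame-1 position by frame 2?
the cyan star

(moved 3.5; next 3.0)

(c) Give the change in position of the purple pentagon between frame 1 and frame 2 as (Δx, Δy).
(-2.0, -2.2)

The purple pentagon was at (9.0, 3.6) in frame 1 and (7.0, 1.4) in frame 2.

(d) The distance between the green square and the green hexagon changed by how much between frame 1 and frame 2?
-2.5

Distance in frame 1: 5.9. Distance in frame 2: 3.4.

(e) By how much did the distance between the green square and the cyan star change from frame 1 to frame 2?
-0.3

Distance in frame 1: 5.4. Distance in frame 2: 5.1.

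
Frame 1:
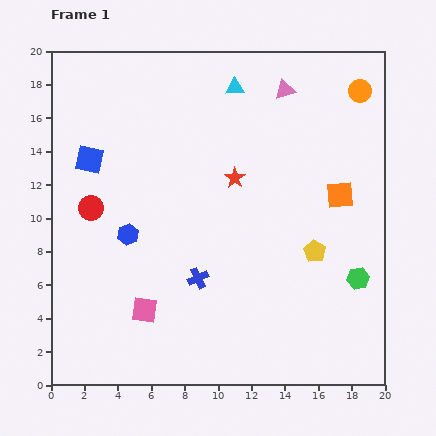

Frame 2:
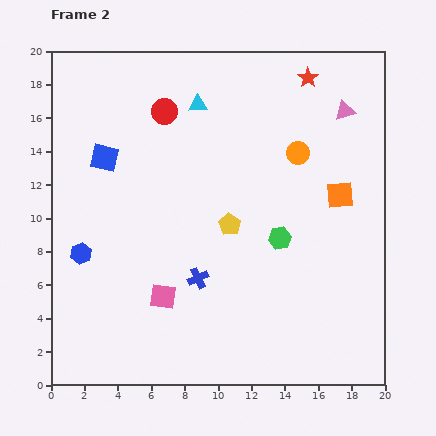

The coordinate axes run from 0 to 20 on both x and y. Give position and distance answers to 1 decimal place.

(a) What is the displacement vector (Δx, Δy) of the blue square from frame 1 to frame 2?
(0.9, 0.1)

The blue square was at (2.3, 13.5) in frame 1 and (3.2, 13.6) in frame 2.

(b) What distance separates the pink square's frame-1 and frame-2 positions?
1.4

The pink square moved from (5.6, 4.5) to (6.7, 5.3), a distance of √(1.1² + 0.8²) ≈ 1.4.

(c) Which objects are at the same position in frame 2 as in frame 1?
the blue cross, the orange square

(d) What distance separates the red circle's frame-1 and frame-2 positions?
7.3

The red circle moved from (2.4, 10.6) to (6.8, 16.4), a distance of √(4.4² + 5.8²) ≈ 7.3.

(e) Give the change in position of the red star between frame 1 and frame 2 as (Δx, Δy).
(4.4, 6.0)

The red star was at (11.0, 12.4) in frame 1 and (15.4, 18.4) in frame 2.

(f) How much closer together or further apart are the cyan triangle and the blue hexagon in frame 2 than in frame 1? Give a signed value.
+0.4

Distance in frame 1: 10.9. Distance in frame 2: 11.3.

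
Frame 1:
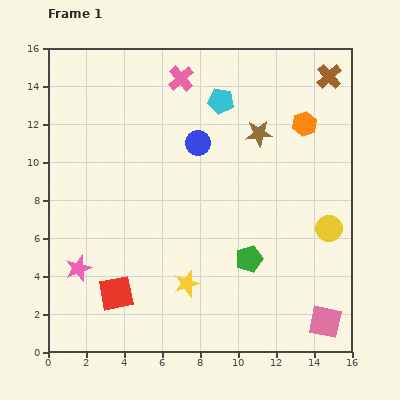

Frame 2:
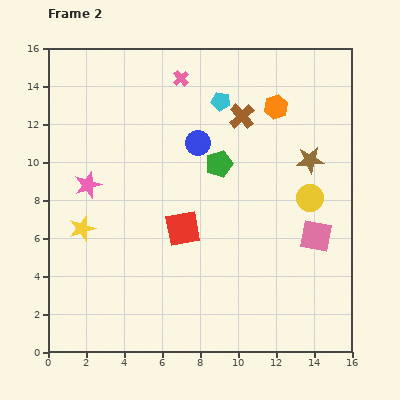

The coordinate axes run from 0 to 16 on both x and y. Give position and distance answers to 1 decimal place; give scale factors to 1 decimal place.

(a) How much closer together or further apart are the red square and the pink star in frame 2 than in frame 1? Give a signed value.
+3.1

Distance in frame 1: 2.4. Distance in frame 2: 5.5.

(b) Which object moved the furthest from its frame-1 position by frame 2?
the yellow star

(moved 6.2; next 5.2)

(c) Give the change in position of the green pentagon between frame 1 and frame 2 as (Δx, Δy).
(-1.6, 5.0)

The green pentagon was at (10.6, 4.9) in frame 1 and (9.0, 9.9) in frame 2.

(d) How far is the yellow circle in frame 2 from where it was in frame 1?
1.9

The yellow circle moved from (14.8, 6.5) to (13.8, 8.1), a distance of √(1.0² + 1.6²) ≈ 1.9.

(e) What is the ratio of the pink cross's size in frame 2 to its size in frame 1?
0.6×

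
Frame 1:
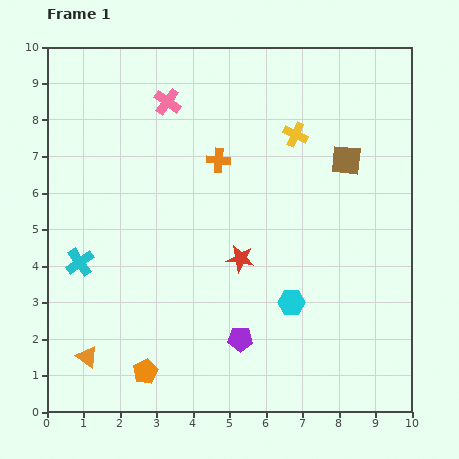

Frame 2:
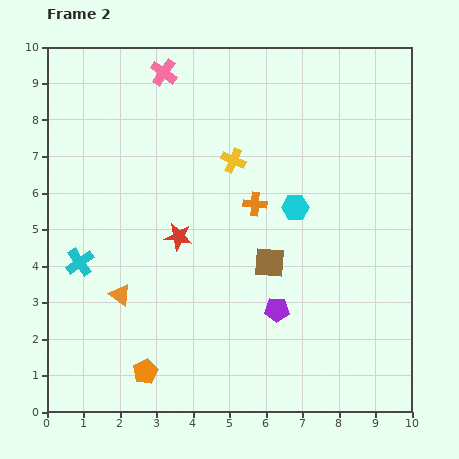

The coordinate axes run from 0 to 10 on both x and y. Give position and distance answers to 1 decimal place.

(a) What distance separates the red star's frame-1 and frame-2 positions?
1.8

The red star moved from (5.3, 4.2) to (3.6, 4.8), a distance of √(1.7² + 0.6²) ≈ 1.8.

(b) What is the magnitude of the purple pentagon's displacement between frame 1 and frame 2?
1.3

The purple pentagon moved from (5.3, 2.0) to (6.3, 2.8), a distance of √(1.0² + 0.8²) ≈ 1.3.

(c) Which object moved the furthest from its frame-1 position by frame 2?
the brown square

(moved 3.5; next 2.6)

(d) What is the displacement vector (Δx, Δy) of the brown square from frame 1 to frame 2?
(-2.1, -2.8)

The brown square was at (8.2, 6.9) in frame 1 and (6.1, 4.1) in frame 2.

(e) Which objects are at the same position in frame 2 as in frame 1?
the cyan cross, the orange pentagon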